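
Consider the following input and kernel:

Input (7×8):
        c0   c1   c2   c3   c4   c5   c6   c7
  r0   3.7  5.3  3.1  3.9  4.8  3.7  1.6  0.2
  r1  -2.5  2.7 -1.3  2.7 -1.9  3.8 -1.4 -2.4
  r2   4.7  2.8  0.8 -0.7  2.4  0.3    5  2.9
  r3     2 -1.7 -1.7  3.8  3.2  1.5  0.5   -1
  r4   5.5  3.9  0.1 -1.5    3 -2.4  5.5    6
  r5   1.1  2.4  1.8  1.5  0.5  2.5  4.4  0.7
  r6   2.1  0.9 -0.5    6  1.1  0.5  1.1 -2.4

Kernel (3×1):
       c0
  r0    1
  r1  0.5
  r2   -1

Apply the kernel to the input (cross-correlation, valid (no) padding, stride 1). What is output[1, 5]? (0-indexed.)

The receptive field on the input at this output position is [3.8 / 0.3 / 1.5]. Elementwise product with the kernel and sum: 3.8·1 + 0.3·0.5 + 1.5·-1.

2.45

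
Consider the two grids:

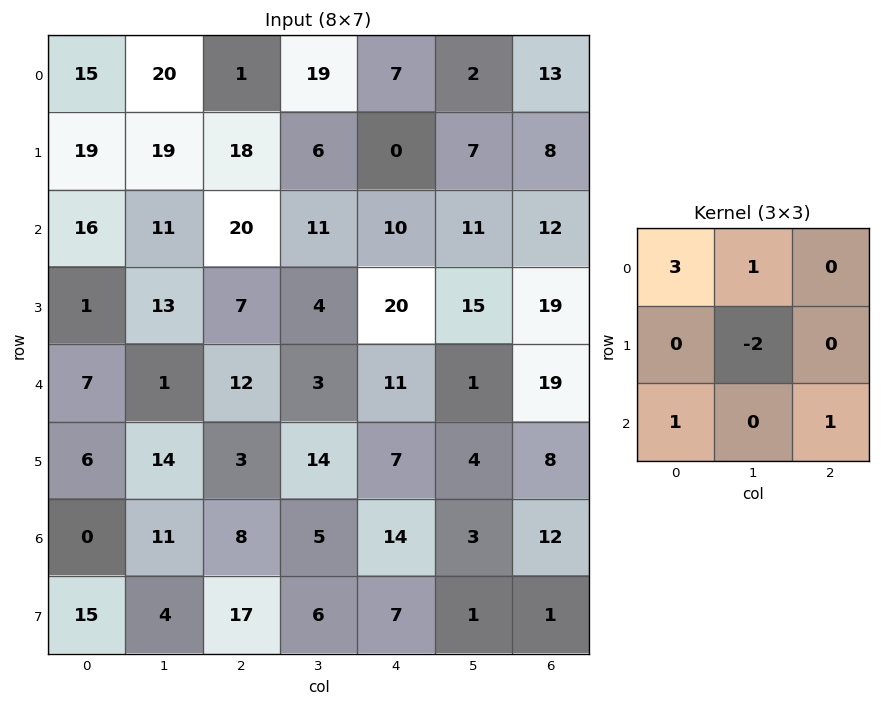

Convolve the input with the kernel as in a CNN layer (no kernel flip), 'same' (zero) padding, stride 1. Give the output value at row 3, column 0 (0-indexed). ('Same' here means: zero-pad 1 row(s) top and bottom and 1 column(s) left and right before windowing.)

The receptive field on the zero-padded input at this output position is [0 16 11 / 0 1 13 / 0 7 1]. Elementwise product with the kernel and sum: 0·3 + 16·1 + 1·-2 + 0·1 + 1·1.

15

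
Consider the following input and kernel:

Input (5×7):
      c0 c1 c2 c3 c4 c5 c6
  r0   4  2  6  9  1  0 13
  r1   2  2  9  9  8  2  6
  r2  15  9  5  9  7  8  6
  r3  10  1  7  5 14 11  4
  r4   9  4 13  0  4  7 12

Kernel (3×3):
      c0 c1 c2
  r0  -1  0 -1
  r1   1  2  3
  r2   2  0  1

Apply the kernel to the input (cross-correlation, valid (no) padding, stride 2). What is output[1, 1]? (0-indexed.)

77

The receptive field on the input at this output position is [5 9 7 / 7 5 14 / 13 0 4]. Elementwise product with the kernel and sum: 5·-1 + 7·-1 + 7·1 + 5·2 + 14·3 + 13·2 + 4·1.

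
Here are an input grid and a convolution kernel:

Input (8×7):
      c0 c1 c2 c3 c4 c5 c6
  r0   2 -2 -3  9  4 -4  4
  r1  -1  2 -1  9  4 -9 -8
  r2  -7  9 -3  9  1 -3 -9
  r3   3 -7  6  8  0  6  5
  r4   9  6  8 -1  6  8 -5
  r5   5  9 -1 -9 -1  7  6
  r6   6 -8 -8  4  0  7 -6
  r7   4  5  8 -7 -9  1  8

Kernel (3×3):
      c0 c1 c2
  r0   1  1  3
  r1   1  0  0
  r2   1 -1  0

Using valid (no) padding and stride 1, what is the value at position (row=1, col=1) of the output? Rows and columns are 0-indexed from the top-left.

24

The receptive field on the input at this output position is [2 -1 9 / 9 -3 9 / -7 6 8]. Elementwise product with the kernel and sum: 2·1 + -1·1 + 9·3 + 9·1 + -7·1 + 6·-1.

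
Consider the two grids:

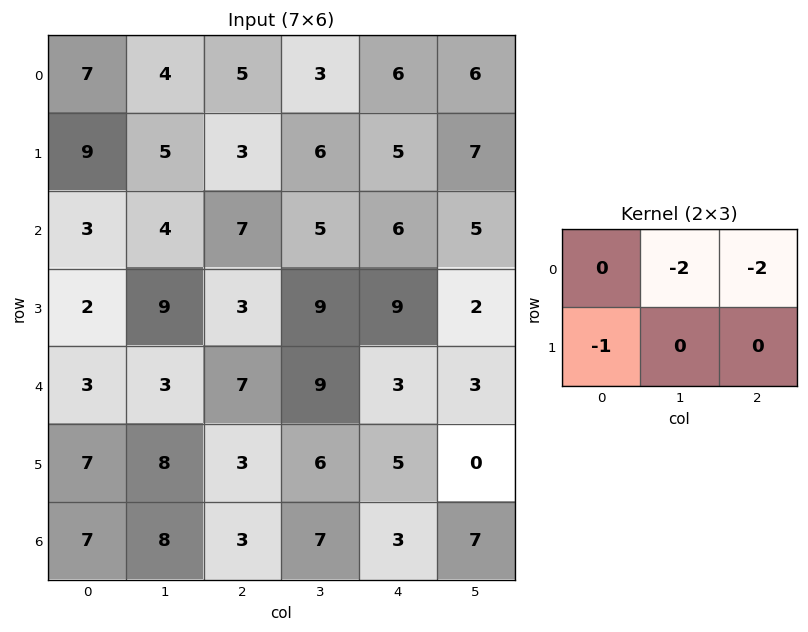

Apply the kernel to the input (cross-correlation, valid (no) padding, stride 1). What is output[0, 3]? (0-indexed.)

-30

The receptive field on the input at this output position is [3 6 6 / 6 5 7]. Elementwise product with the kernel and sum: 6·-2 + 6·-2 + 6·-1.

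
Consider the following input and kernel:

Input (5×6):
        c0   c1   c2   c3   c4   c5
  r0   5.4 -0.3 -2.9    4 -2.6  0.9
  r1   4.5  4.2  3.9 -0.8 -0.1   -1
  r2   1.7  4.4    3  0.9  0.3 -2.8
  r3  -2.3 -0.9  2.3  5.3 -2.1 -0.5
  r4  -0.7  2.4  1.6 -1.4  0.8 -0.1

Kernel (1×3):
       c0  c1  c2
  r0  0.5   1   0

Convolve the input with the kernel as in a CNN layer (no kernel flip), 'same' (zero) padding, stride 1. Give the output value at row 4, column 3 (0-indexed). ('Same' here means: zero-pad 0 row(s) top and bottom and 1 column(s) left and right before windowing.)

The receptive field on the zero-padded input at this output position is [1.6 -1.4 0.8]. Elementwise product with the kernel and sum: 1.6·0.5 + -1.4·1.

-0.6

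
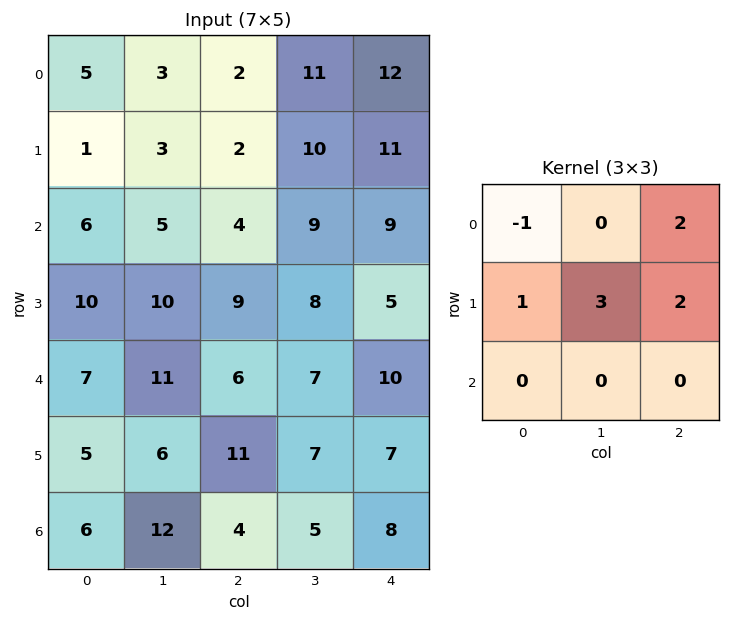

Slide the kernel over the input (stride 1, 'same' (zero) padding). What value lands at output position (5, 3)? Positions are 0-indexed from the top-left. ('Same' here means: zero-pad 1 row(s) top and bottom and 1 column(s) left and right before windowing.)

60

The receptive field on the zero-padded input at this output position is [6 7 10 / 11 7 7 / 4 5 8]. Elementwise product with the kernel and sum: 6·-1 + 10·2 + 11·1 + 7·3 + 7·2.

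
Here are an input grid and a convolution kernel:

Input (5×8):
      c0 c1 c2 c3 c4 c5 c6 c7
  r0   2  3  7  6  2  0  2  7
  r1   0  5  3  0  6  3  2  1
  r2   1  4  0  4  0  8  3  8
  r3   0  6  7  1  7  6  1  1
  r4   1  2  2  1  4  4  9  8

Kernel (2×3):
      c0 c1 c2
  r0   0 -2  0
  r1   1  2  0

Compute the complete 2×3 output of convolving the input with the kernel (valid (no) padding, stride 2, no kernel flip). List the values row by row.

Output[0,0]: The receptive field on the input at this output position is [2 3 7 / 0 5 3]. Elementwise product with the kernel and sum: 3·-2 + 0·1 + 5·2.
Output[0,1]: The receptive field on the input at this output position is [7 6 2 / 3 0 6]. Elementwise product with the kernel and sum: 6·-2 + 3·1 + 0·2.

4 -9 12
4 1 3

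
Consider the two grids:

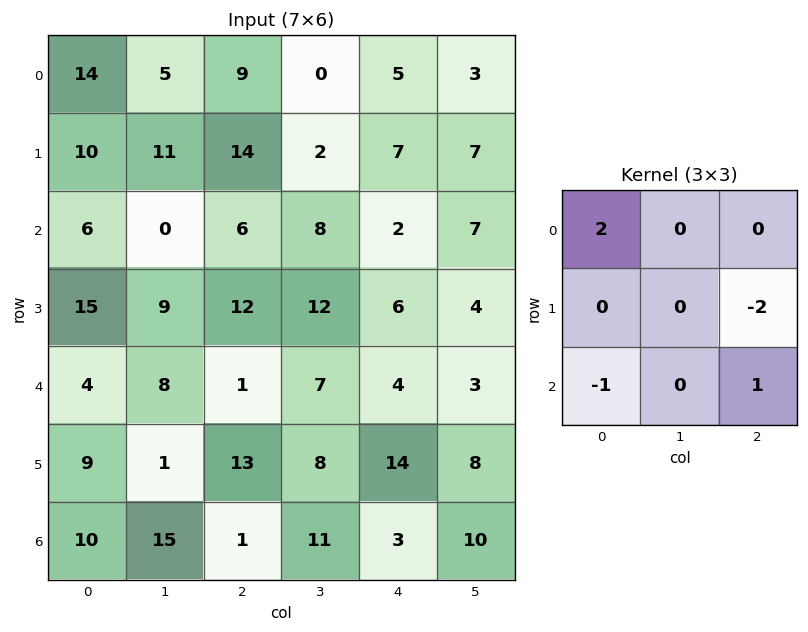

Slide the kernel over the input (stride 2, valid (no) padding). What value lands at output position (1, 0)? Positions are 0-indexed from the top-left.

-15

The receptive field on the input at this output position is [6 0 6 / 15 9 12 / 4 8 1]. Elementwise product with the kernel and sum: 6·2 + 12·-2 + 4·-1 + 1·1.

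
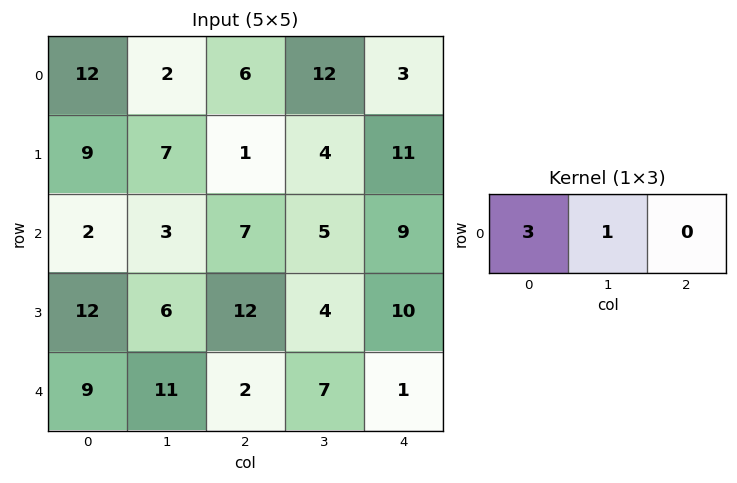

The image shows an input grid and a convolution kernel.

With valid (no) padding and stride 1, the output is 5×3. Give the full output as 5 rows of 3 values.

38 12 30
34 22 7
9 16 26
42 30 40
38 35 13

Output[0,0]: The receptive field on the input at this output position is [12 2 6]. Elementwise product with the kernel and sum: 12·3 + 2·1.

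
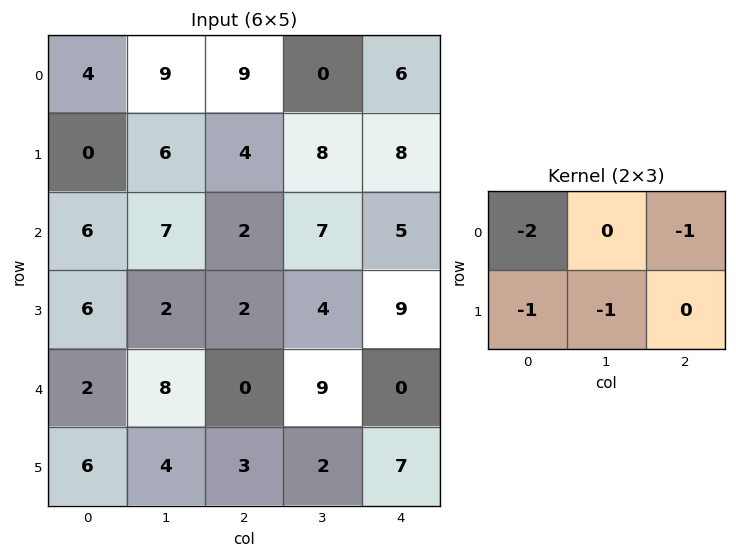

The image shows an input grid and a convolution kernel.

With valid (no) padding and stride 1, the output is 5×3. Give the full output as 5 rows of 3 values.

-23 -28 -36
-17 -29 -25
-22 -25 -15
-24 -16 -22
-14 -32 -5

Output[0,0]: The receptive field on the input at this output position is [4 9 9 / 0 6 4]. Elementwise product with the kernel and sum: 4·-2 + 9·-1 + 0·-1 + 6·-1.
Output[0,1]: The receptive field on the input at this output position is [9 9 0 / 6 4 8]. Elementwise product with the kernel and sum: 9·-2 + 0·-1 + 6·-1 + 4·-1.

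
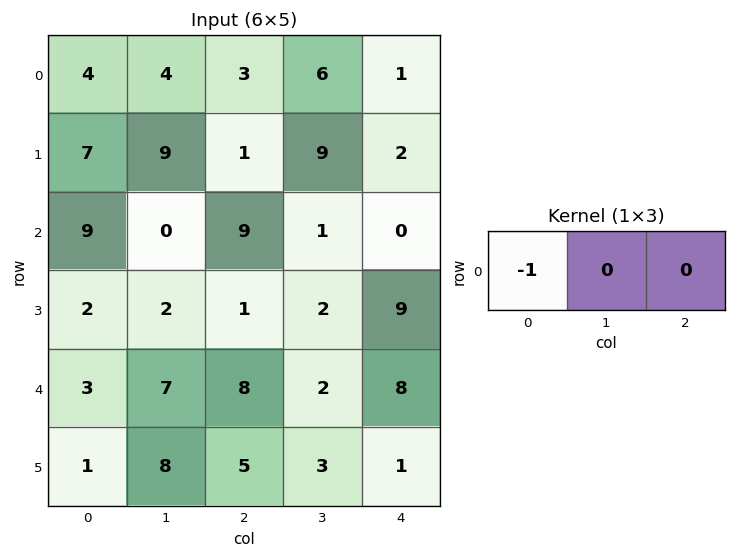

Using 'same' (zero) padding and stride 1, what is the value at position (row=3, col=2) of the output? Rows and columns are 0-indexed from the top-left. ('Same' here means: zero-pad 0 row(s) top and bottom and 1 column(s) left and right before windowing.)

-2

The receptive field on the zero-padded input at this output position is [2 1 2]. Elementwise product with the kernel and sum: 2·-1.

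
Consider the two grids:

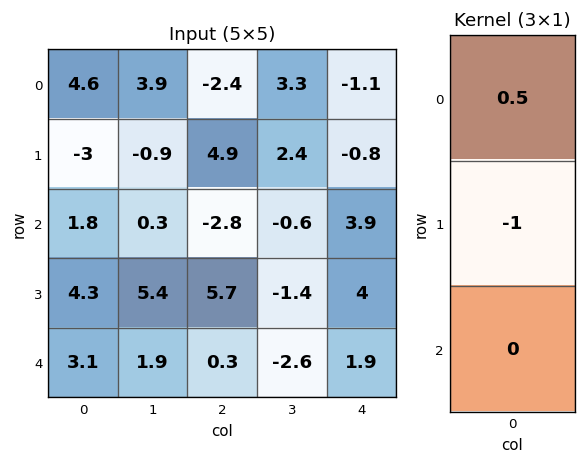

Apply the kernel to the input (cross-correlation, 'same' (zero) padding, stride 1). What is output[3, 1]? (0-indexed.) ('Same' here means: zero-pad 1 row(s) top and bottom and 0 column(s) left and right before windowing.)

-5.25

The receptive field on the zero-padded input at this output position is [0.3 / 5.4 / 1.9]. Elementwise product with the kernel and sum: 0.3·0.5 + 5.4·-1.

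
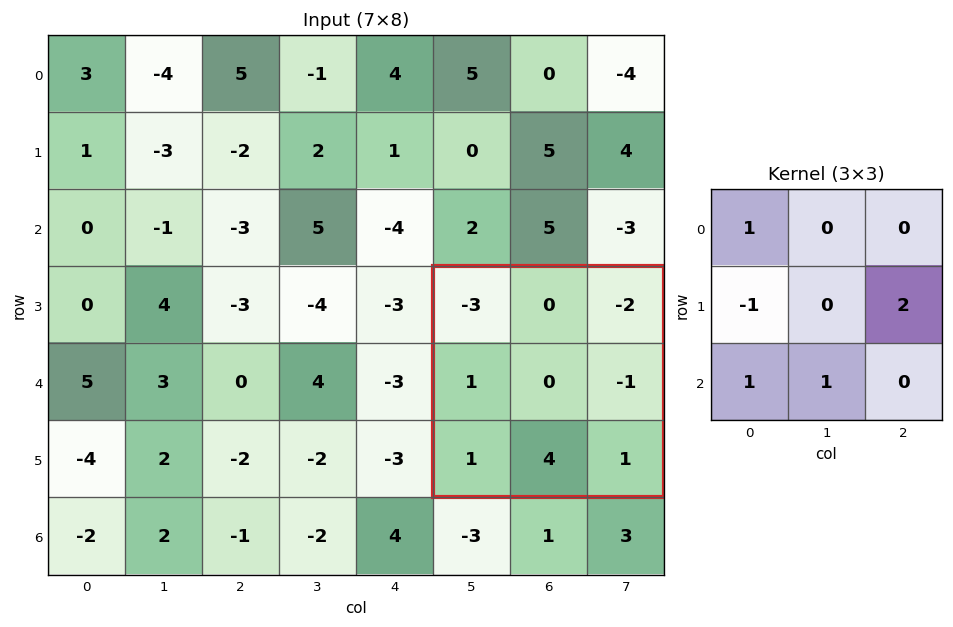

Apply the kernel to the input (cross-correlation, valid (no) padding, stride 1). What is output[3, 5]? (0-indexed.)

The receptive field on the input at this output position is [-3 0 -2 / 1 0 -1 / 1 4 1]. Elementwise product with the kernel and sum: -3·1 + 1·-1 + -1·2 + 1·1 + 4·1.

-1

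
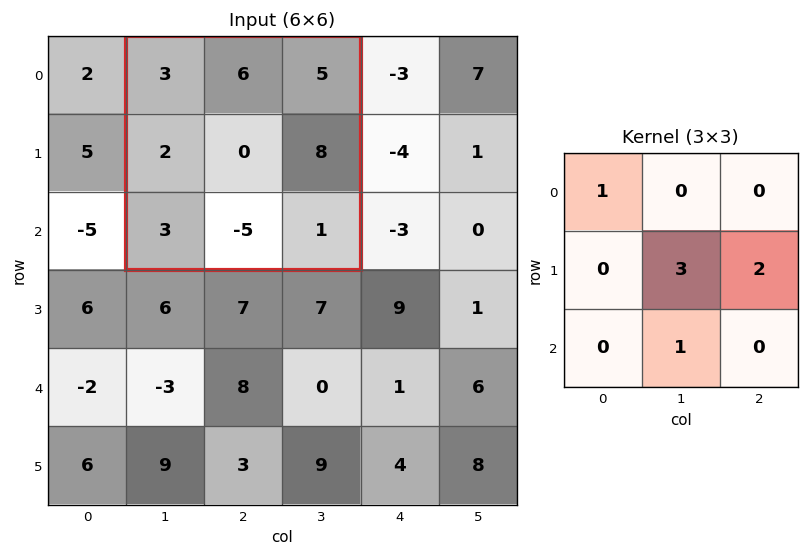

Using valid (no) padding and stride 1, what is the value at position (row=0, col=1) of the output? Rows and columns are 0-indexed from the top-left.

14

The receptive field on the input at this output position is [3 6 5 / 2 0 8 / 3 -5 1]. Elementwise product with the kernel and sum: 3·1 + 0·3 + 8·2 + -5·1.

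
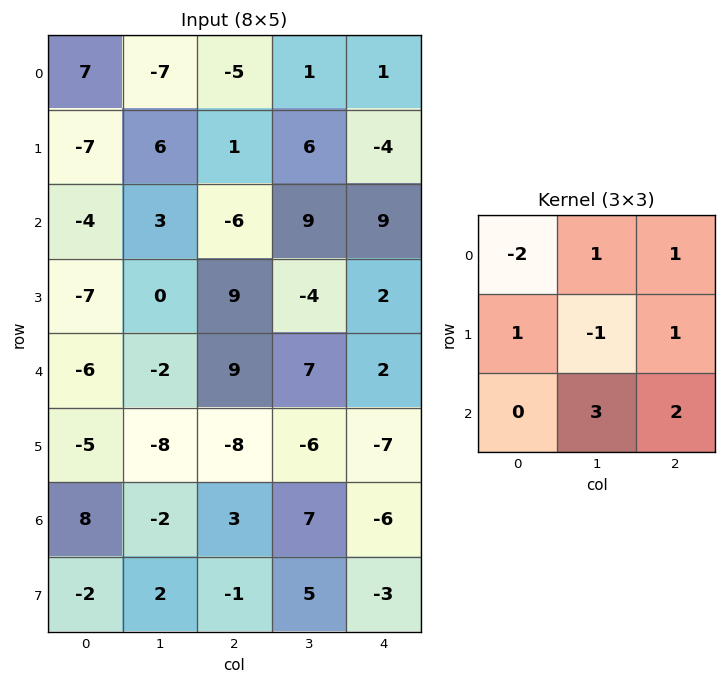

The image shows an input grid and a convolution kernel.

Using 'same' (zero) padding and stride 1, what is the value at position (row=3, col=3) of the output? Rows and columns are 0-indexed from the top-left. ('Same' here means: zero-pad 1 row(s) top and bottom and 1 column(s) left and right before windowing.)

The receptive field on the zero-padded input at this output position is [-6 9 9 / 9 -4 2 / 9 7 2]. Elementwise product with the kernel and sum: -6·-2 + 9·1 + 9·1 + 9·1 + -4·-1 + 2·1 + 7·3 + 2·2.

70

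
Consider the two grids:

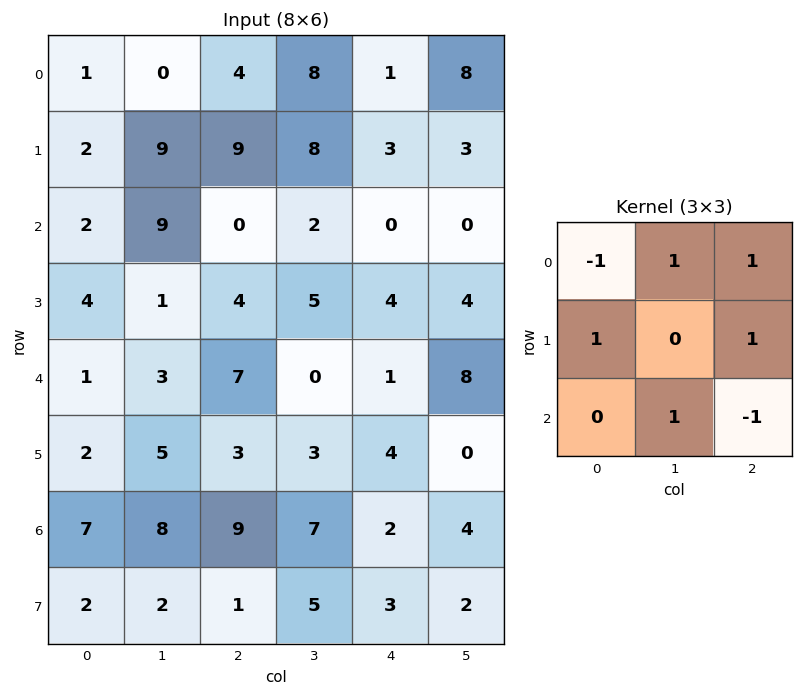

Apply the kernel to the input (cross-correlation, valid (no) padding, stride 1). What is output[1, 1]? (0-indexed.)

The receptive field on the input at this output position is [9 9 8 / 9 0 2 / 1 4 5]. Elementwise product with the kernel and sum: 9·-1 + 9·1 + 8·1 + 9·1 + 2·1 + 4·1 + 5·-1.

18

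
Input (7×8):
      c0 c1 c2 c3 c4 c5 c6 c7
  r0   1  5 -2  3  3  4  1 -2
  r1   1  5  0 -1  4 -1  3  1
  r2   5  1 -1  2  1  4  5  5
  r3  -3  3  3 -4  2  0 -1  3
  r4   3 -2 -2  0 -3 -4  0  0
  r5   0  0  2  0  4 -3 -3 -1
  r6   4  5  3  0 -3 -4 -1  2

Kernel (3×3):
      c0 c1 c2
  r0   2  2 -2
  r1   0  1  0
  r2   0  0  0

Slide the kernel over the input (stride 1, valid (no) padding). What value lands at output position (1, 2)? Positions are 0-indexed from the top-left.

-8

The receptive field on the input at this output position is [0 -1 4 / -1 2 1 / 3 -4 2]. Elementwise product with the kernel and sum: 0·2 + -1·2 + 4·-2 + 2·1.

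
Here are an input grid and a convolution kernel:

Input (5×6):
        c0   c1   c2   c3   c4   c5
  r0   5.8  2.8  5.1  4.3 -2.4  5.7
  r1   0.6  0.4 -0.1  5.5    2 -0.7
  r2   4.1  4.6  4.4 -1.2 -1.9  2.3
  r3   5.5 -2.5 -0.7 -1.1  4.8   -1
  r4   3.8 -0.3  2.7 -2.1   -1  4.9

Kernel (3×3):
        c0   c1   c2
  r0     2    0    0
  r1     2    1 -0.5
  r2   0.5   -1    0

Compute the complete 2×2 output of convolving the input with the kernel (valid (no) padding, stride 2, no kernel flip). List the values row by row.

Output[0,0]: The receptive field on the input at this output position is [5.8 2.8 5.1 / 0.6 0.4 -0.1 / 4.1 4.6 4.4]. Elementwise product with the kernel and sum: 5.8·2 + 0.6·2 + 0.4·1 + -0.1·-0.5 + 4.1·0.5 + 4.6·-1.

10.7 17.9
19.25 7.35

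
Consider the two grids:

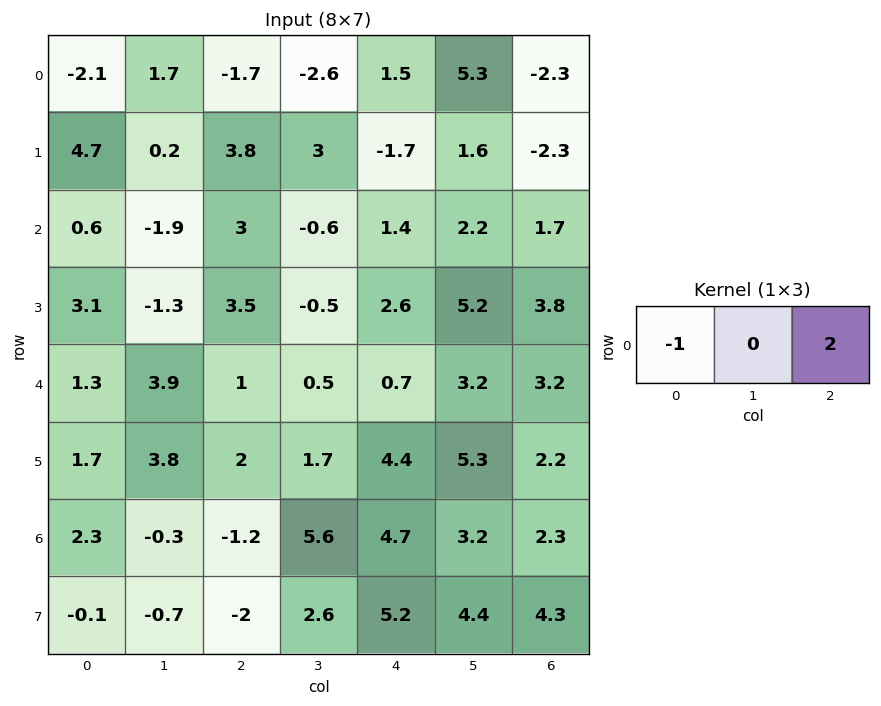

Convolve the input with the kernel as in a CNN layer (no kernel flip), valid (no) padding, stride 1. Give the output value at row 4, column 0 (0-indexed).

0.7

The receptive field on the input at this output position is [1.3 3.9 1]. Elementwise product with the kernel and sum: 1.3·-1 + 1·2.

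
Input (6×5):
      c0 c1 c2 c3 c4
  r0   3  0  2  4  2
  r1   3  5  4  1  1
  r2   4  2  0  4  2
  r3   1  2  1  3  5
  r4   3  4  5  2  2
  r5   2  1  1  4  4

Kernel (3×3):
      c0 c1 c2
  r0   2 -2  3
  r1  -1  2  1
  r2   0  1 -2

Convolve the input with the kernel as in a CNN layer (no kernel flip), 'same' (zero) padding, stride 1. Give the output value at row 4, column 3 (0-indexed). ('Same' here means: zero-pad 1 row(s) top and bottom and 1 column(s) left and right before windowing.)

The receptive field on the zero-padded input at this output position is [1 3 5 / 5 2 2 / 1 4 4]. Elementwise product with the kernel and sum: 1·2 + 3·-2 + 5·3 + 5·-1 + 2·2 + 2·1 + 4·1 + 4·-2.

8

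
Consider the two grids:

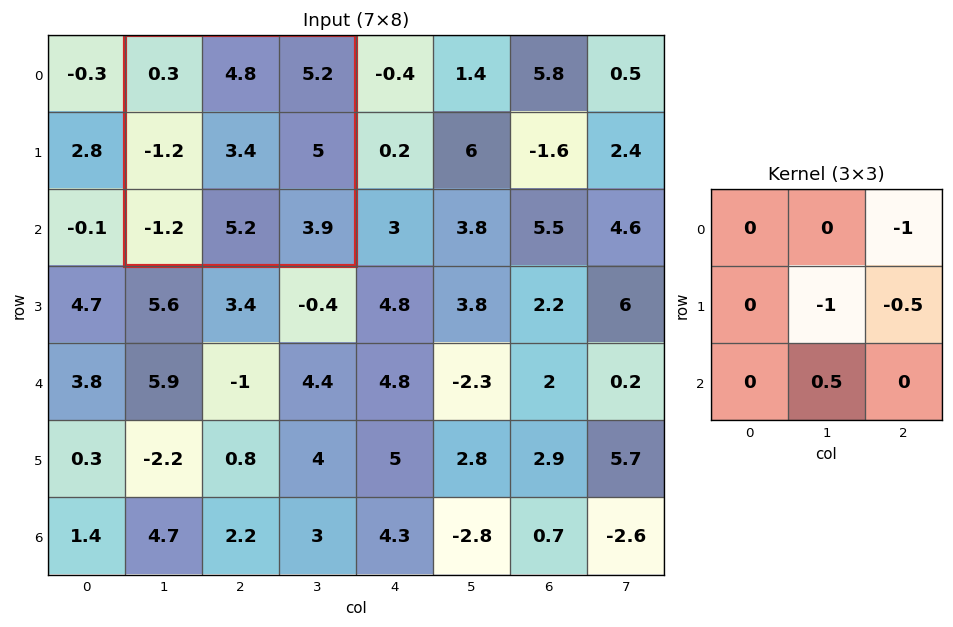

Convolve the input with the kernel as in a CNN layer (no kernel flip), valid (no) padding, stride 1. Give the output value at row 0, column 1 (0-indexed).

The receptive field on the input at this output position is [0.3 4.8 5.2 / -1.2 3.4 5 / -1.2 5.2 3.9]. Elementwise product with the kernel and sum: 5.2·-1 + 3.4·-1 + 5·-0.5 + 5.2·0.5.

-8.5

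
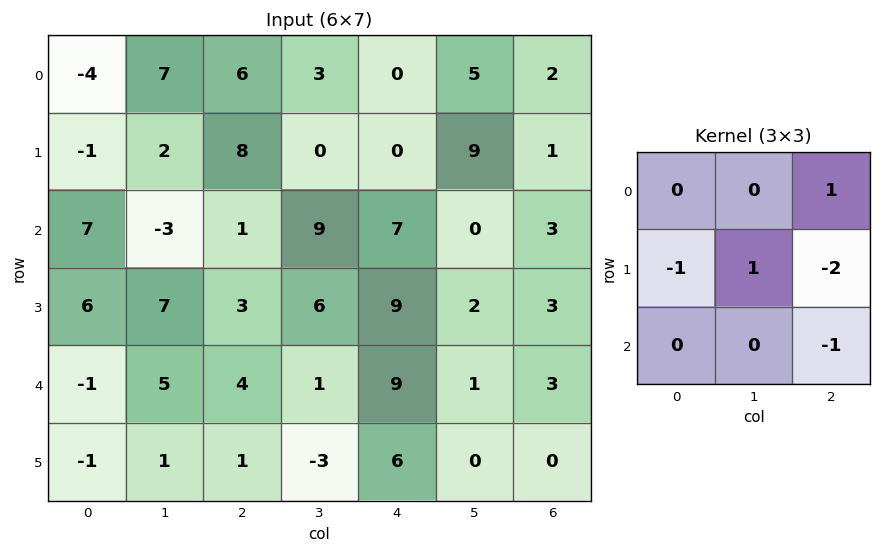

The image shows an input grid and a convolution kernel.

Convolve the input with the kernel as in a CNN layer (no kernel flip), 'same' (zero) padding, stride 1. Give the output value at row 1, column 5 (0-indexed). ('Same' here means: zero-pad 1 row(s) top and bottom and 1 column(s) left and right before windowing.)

6

The receptive field on the zero-padded input at this output position is [0 5 2 / 0 9 1 / 7 0 3]. Elementwise product with the kernel and sum: 2·1 + 0·-1 + 9·1 + 1·-2 + 3·-1.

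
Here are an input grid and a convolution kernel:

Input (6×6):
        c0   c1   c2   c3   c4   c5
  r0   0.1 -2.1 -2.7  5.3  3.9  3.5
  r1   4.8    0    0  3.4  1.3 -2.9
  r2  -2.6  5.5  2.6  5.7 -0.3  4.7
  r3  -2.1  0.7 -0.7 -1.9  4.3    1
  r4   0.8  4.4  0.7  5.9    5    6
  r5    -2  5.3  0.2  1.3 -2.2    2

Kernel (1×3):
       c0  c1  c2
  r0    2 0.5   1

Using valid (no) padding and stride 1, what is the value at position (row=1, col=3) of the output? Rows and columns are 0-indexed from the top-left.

4.55

The receptive field on the input at this output position is [3.4 1.3 -2.9]. Elementwise product with the kernel and sum: 3.4·2 + 1.3·0.5 + -2.9·1.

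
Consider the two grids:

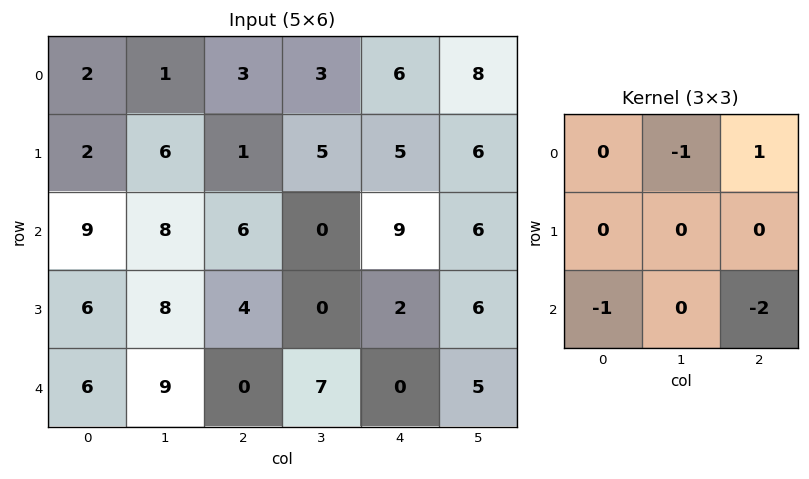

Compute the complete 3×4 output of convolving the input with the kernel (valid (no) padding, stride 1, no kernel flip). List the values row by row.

Output[0,0]: The receptive field on the input at this output position is [2 1 3 / 2 6 1 / 9 8 6]. Elementwise product with the kernel and sum: 1·-1 + 3·1 + 9·-1 + 6·-2.
Output[0,1]: The receptive field on the input at this output position is [1 3 3 / 6 1 5 / 8 6 0]. Elementwise product with the kernel and sum: 3·-1 + 3·1 + 8·-1 + 0·-2.

-19 -8 -21 -10
-19 -4 -8 -11
-8 -29 9 -20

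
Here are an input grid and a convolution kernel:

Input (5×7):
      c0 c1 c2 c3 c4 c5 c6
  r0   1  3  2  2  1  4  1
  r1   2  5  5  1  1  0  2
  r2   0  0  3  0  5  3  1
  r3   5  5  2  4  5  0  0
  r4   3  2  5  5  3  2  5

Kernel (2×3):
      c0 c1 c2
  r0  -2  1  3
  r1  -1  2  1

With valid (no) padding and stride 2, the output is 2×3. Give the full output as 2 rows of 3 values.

Output[0,0]: The receptive field on the input at this output position is [1 3 2 / 2 5 5]. Elementwise product with the kernel and sum: 1·-2 + 3·1 + 2·3 + 2·-1 + 5·2 + 5·1.
Output[0,1]: The receptive field on the input at this output position is [2 2 1 / 5 1 1]. Elementwise product with the kernel and sum: 2·-2 + 2·1 + 1·3 + 5·-1 + 1·2 + 1·1.

20 -1 6
16 20 -9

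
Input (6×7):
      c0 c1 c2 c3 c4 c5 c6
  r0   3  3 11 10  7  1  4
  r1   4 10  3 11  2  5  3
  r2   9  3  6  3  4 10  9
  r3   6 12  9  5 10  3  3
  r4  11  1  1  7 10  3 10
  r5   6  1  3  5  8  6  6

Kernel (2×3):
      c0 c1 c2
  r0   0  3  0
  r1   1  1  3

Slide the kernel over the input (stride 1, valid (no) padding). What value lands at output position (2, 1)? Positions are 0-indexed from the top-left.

The receptive field on the input at this output position is [3 6 3 / 12 9 5]. Elementwise product with the kernel and sum: 6·3 + 12·1 + 9·1 + 5·3.

54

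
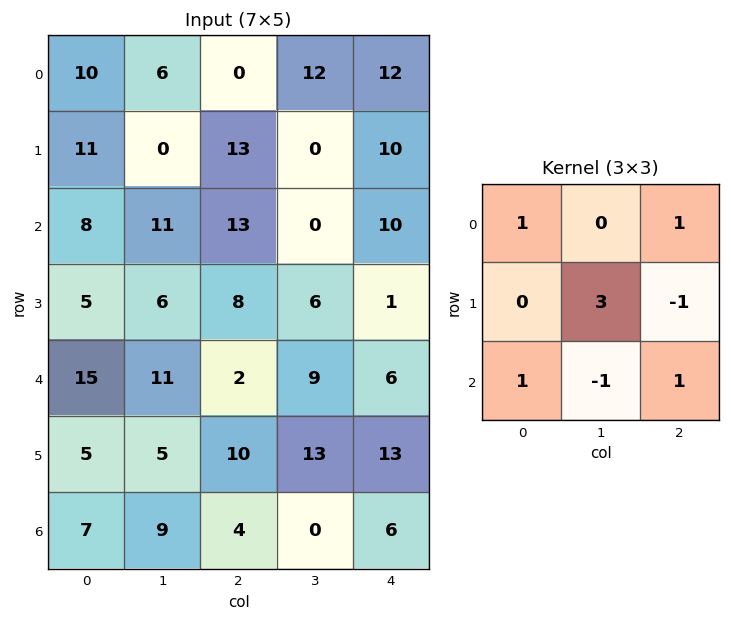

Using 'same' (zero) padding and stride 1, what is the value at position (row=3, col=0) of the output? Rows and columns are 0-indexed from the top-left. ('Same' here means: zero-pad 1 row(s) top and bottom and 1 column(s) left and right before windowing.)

16

The receptive field on the zero-padded input at this output position is [0 8 11 / 0 5 6 / 0 15 11]. Elementwise product with the kernel and sum: 0·1 + 11·1 + 5·3 + 6·-1 + 0·1 + 15·-1 + 11·1.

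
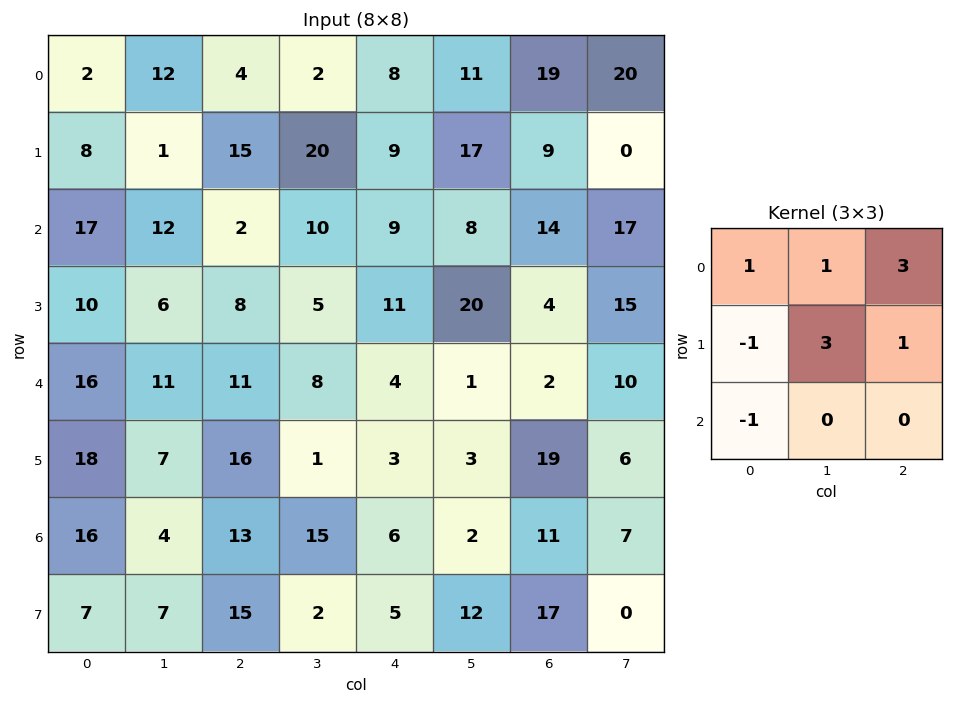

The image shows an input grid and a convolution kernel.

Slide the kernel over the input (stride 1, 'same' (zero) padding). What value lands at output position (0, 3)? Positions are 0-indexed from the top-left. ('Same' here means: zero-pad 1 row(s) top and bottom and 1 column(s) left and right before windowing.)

-5

The receptive field on the zero-padded input at this output position is [0 0 0 / 4 2 8 / 15 20 9]. Elementwise product with the kernel and sum: 0·1 + 0·1 + 0·3 + 4·-1 + 2·3 + 8·1 + 15·-1.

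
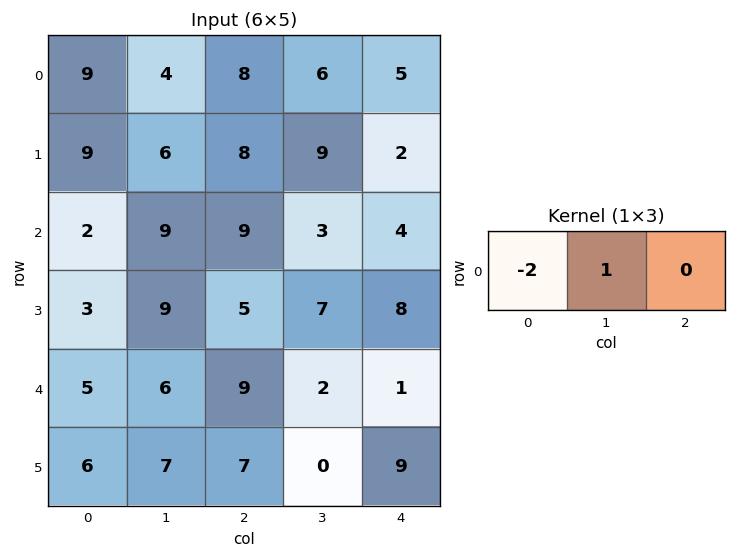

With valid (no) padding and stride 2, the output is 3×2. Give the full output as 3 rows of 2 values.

Output[0,0]: The receptive field on the input at this output position is [9 4 8]. Elementwise product with the kernel and sum: 9·-2 + 4·1.

-14 -10
5 -15
-4 -16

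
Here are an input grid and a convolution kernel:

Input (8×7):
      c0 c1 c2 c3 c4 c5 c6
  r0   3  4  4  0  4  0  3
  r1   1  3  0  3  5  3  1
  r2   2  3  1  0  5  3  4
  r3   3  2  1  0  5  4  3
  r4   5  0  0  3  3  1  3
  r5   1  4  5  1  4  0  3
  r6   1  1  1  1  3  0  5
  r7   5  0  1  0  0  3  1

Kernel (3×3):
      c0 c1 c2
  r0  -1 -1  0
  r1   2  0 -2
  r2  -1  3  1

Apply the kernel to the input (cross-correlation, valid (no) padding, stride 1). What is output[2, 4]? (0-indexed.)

-1

The receptive field on the input at this output position is [5 3 4 / 5 4 3 / 3 1 3]. Elementwise product with the kernel and sum: 5·-1 + 3·-1 + 5·2 + 3·-2 + 3·-1 + 1·3 + 3·1.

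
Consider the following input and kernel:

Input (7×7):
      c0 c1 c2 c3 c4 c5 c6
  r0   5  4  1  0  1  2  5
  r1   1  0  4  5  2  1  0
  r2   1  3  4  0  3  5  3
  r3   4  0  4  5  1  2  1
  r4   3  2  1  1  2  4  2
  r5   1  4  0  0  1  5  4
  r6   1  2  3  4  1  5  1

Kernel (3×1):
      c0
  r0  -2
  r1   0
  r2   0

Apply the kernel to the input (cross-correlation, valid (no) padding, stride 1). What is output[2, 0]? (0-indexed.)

-2

The receptive field on the input at this output position is [1 / 4 / 3]. Elementwise product with the kernel and sum: 1·-2.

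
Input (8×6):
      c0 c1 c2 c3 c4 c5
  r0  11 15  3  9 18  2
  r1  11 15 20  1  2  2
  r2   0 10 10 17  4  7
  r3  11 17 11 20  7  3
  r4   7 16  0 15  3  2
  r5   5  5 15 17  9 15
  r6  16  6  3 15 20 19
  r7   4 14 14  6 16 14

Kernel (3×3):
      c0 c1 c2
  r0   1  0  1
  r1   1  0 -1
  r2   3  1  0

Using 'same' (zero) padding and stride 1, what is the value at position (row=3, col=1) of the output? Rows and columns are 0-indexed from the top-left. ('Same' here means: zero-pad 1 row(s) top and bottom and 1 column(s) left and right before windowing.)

The receptive field on the zero-padded input at this output position is [0 10 10 / 11 17 11 / 7 16 0]. Elementwise product with the kernel and sum: 0·1 + 10·1 + 11·1 + 11·-1 + 7·3 + 16·1.

47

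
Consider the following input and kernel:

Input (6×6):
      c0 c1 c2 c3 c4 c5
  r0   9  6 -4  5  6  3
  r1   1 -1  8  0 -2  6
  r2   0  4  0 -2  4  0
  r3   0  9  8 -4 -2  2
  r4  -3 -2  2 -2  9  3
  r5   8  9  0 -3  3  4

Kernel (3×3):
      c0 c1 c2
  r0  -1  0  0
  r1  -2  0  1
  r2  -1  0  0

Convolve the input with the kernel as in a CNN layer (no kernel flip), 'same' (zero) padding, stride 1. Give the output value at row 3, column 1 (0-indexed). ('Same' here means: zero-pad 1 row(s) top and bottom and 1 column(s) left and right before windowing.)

11

The receptive field on the zero-padded input at this output position is [0 4 0 / 0 9 8 / -3 -2 2]. Elementwise product with the kernel and sum: 0·-1 + 0·-2 + 8·1 + -3·-1.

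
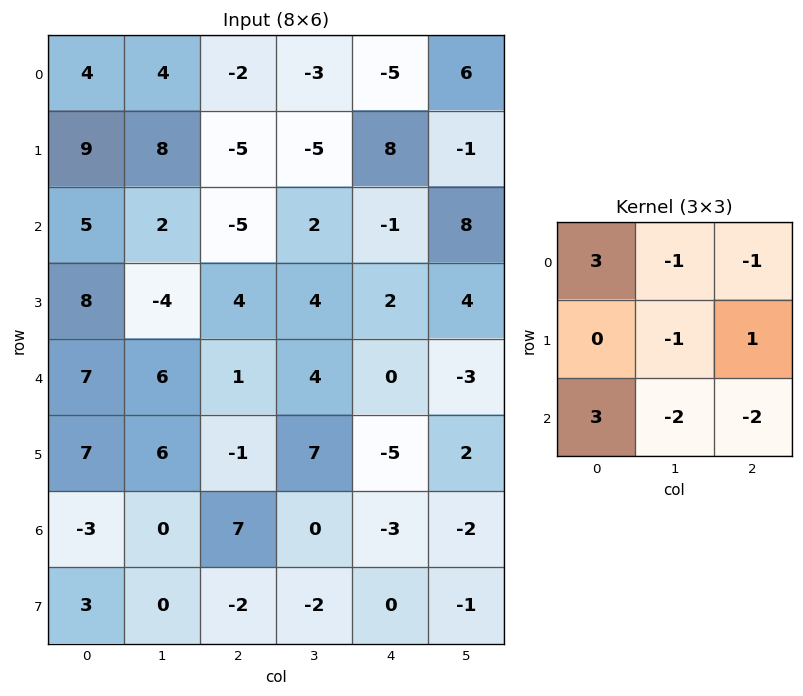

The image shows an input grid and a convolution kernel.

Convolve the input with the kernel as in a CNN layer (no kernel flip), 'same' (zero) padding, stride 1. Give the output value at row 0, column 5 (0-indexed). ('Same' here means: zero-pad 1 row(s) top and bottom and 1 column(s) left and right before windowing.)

The receptive field on the zero-padded input at this output position is [0 0 0 / -5 6 0 / 8 -1 0]. Elementwise product with the kernel and sum: 0·3 + 0·-1 + 0·-1 + 6·-1 + 0·1 + 8·3 + -1·-2 + 0·-2.

20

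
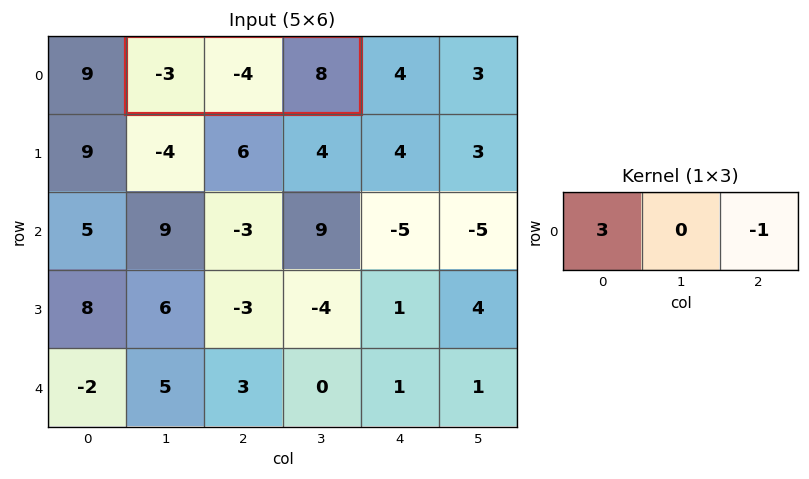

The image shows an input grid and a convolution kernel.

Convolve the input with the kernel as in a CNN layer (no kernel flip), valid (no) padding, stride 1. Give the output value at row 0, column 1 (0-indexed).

The receptive field on the input at this output position is [-3 -4 8]. Elementwise product with the kernel and sum: -3·3 + 8·-1.

-17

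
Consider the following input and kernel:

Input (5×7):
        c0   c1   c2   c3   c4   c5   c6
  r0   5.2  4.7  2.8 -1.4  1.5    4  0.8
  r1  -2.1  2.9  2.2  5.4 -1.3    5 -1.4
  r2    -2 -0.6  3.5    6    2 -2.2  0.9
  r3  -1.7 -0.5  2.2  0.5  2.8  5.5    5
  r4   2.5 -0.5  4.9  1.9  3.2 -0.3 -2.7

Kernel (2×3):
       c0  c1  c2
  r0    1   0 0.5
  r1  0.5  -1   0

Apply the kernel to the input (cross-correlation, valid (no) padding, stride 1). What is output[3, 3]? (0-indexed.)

The receptive field on the input at this output position is [0.5 2.8 5.5 / 1.9 3.2 -0.3]. Elementwise product with the kernel and sum: 0.5·1 + 5.5·0.5 + 1.9·0.5 + 3.2·-1.

1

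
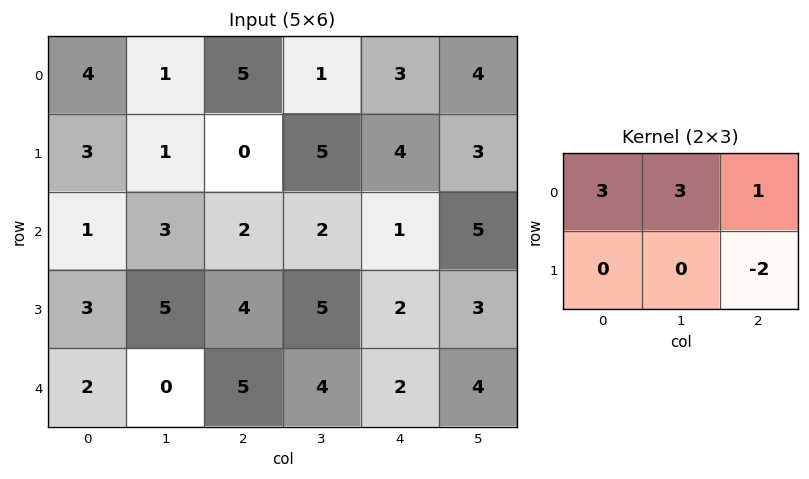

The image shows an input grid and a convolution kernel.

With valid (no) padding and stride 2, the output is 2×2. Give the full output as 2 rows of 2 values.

Output[0,0]: The receptive field on the input at this output position is [4 1 5 / 3 1 0]. Elementwise product with the kernel and sum: 4·3 + 1·3 + 5·1 + 0·-2.

20 13
6 9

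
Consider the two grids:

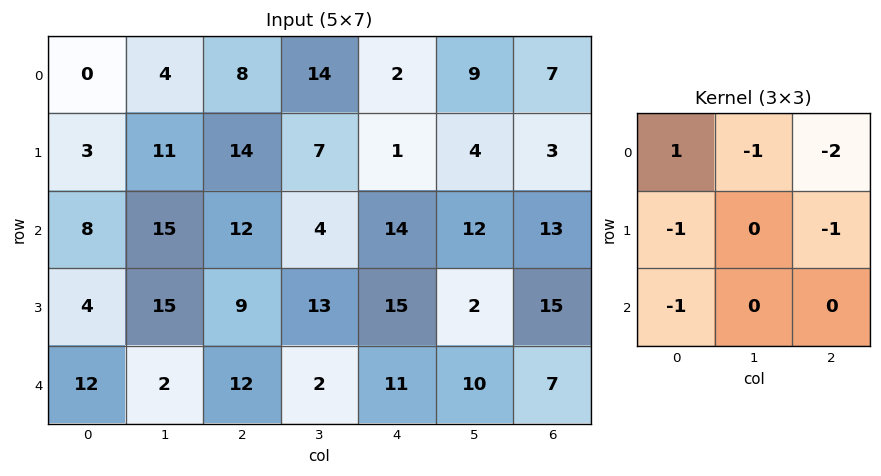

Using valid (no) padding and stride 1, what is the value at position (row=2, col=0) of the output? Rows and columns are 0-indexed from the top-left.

-56

The receptive field on the input at this output position is [8 15 12 / 4 15 9 / 12 2 12]. Elementwise product with the kernel and sum: 8·1 + 15·-1 + 12·-2 + 4·-1 + 9·-1 + 12·-1.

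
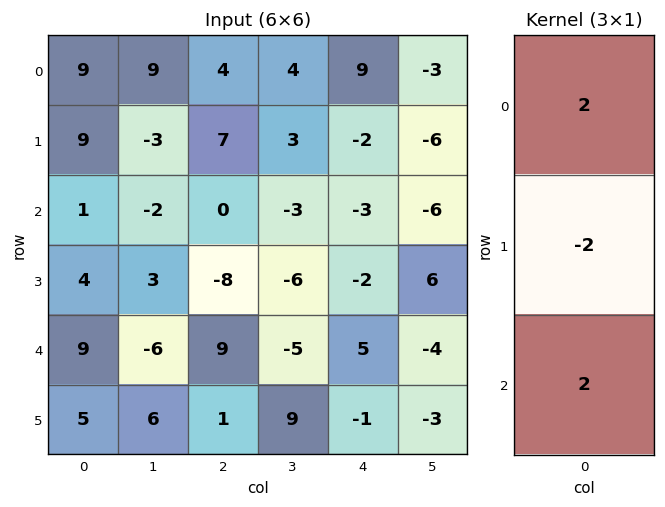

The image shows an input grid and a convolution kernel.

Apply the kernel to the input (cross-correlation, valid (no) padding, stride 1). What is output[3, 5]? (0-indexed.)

14

The receptive field on the input at this output position is [6 / -4 / -3]. Elementwise product with the kernel and sum: 6·2 + -4·-2 + -3·2.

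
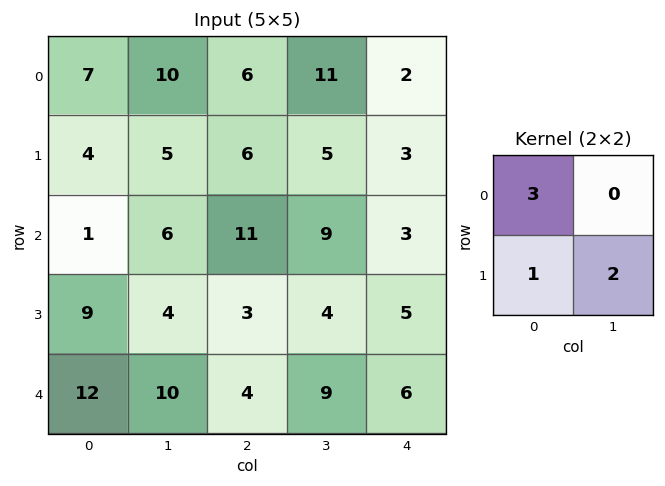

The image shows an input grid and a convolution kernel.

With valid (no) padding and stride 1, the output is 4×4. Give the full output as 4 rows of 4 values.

Output[0,0]: The receptive field on the input at this output position is [7 10 / 4 5]. Elementwise product with the kernel and sum: 7·3 + 4·1 + 5·2.

35 47 34 44
25 43 47 30
20 28 44 41
59 30 31 33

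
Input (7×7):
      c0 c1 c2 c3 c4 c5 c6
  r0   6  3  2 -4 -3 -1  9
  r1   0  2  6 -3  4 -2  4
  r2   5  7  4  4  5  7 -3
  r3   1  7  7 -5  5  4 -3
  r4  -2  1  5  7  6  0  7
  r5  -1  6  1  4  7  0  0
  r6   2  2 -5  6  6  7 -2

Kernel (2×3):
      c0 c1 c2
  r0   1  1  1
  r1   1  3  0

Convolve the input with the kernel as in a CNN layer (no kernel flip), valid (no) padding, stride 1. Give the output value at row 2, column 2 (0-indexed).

The receptive field on the input at this output position is [4 4 5 / 7 -5 5]. Elementwise product with the kernel and sum: 4·1 + 4·1 + 5·1 + 7·1 + -5·3.

5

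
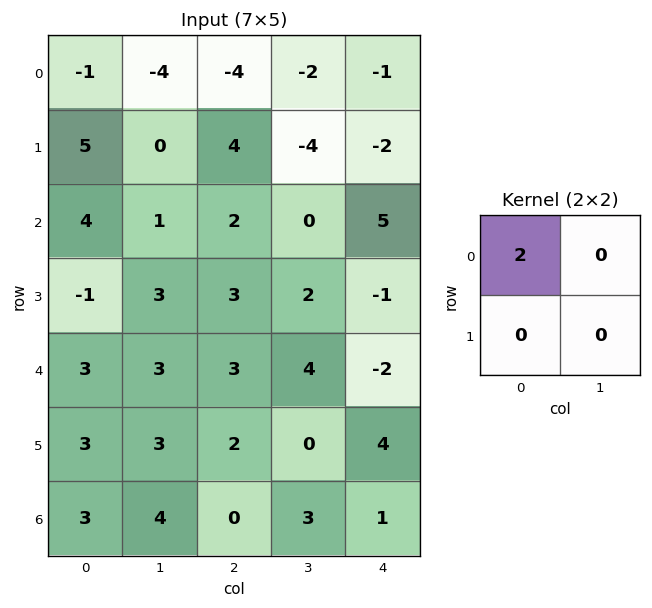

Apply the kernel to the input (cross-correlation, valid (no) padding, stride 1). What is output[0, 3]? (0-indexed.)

-4

The receptive field on the input at this output position is [-2 -1 / -4 -2]. Elementwise product with the kernel and sum: -2·2.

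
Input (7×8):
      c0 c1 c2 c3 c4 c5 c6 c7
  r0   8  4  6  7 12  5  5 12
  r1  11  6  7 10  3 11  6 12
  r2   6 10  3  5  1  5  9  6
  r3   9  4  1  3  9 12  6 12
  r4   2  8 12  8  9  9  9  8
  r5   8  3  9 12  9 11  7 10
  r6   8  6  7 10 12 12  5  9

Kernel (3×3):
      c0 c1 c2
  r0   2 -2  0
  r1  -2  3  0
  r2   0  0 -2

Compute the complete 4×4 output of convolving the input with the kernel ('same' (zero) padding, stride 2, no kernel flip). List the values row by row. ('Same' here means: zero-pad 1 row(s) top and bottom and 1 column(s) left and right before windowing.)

Output[0,0]: The receptive field on the zero-padded input at this output position is [0 0 0 / 0 8 4 / 0 11 6]. Elementwise product with the kernel and sum: 0·2 + 0·-2 + 0·-2 + 8·3 + 6·-2.

12 -10 0 -19
-12 -19 -17 3
-18 2 -23 1
8 -3 22 -1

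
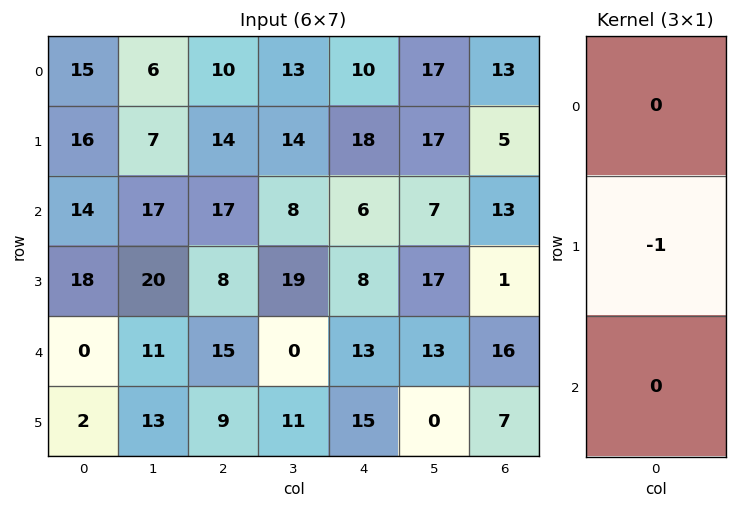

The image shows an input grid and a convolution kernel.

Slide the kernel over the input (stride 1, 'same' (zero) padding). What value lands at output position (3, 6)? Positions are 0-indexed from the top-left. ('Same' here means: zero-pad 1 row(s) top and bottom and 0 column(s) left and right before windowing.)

-1

The receptive field on the zero-padded input at this output position is [13 / 1 / 16]. Elementwise product with the kernel and sum: 1·-1.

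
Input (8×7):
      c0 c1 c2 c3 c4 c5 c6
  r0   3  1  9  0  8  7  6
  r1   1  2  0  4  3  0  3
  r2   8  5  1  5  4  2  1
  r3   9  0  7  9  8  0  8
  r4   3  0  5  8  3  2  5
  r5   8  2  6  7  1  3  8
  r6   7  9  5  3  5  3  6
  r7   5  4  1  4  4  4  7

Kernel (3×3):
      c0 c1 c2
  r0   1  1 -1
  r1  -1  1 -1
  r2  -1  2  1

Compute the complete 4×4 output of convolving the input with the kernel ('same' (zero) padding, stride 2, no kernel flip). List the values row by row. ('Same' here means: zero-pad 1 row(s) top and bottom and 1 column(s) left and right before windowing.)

Output[0,0]: The receptive field on the zero-padded input at this output position is [0 0 0 / 0 3 1 / 0 1 2]. Elementwise product with the kernel and sum: 0·1 + 0·1 + 0·-1 + 0·-1 + 3·1 + 1·-1 + 0·-1 + 1·2 + 2·1.
Output[0,1]: The receptive field on the zero-padded input at this output position is [0 0 0 / 1 9 0 / 2 0 4]. Elementwise product with the kernel and sum: 0·1 + 0·1 + 0·-1 + 1·-1 + 9·1 + 0·-1 + 2·-1 + 0·2 + 4·1.

6 10 3 5
20 12 11 18
30 12 8 24
18 -4 12 24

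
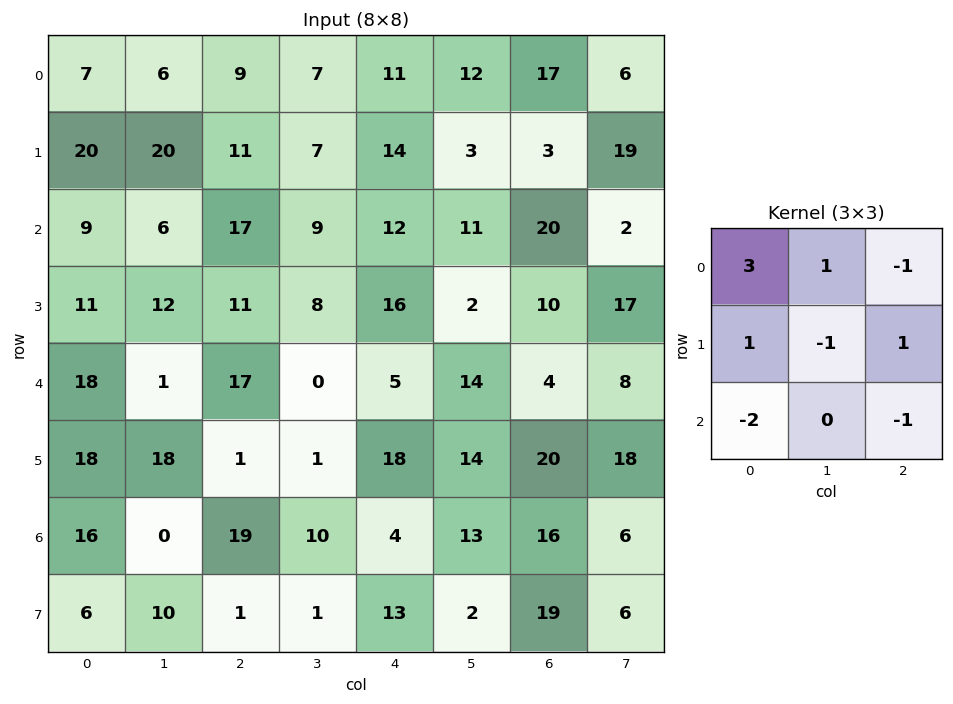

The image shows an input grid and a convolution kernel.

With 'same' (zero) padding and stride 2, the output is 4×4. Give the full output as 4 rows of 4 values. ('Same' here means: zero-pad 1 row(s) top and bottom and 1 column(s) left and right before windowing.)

-21 -43 -9 -24
-15 30 22 -35
-36 -14 31 -29
-26 24 22 37

Output[0,0]: The receptive field on the zero-padded input at this output position is [0 0 0 / 0 7 6 / 0 20 20]. Elementwise product with the kernel and sum: 0·3 + 0·1 + 0·-1 + 0·1 + 7·-1 + 6·1 + 0·-2 + 20·-1.
Output[0,1]: The receptive field on the zero-padded input at this output position is [0 0 0 / 6 9 7 / 20 11 7]. Elementwise product with the kernel and sum: 0·3 + 0·1 + 0·-1 + 6·1 + 9·-1 + 7·1 + 20·-2 + 7·-1.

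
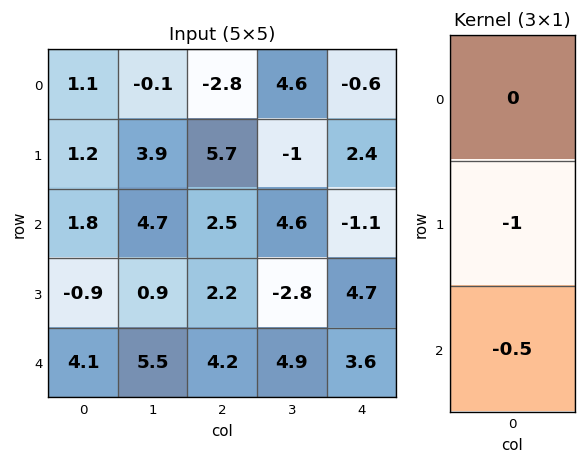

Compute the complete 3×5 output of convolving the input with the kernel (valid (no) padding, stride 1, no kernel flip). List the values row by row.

-2.1 -6.25 -6.95 -1.3 -1.85
-1.35 -5.15 -3.6 -3.2 -1.25
-1.15 -3.65 -4.3 0.35 -6.5

Output[0,0]: The receptive field on the input at this output position is [1.1 / 1.2 / 1.8]. Elementwise product with the kernel and sum: 1.2·-1 + 1.8·-0.5.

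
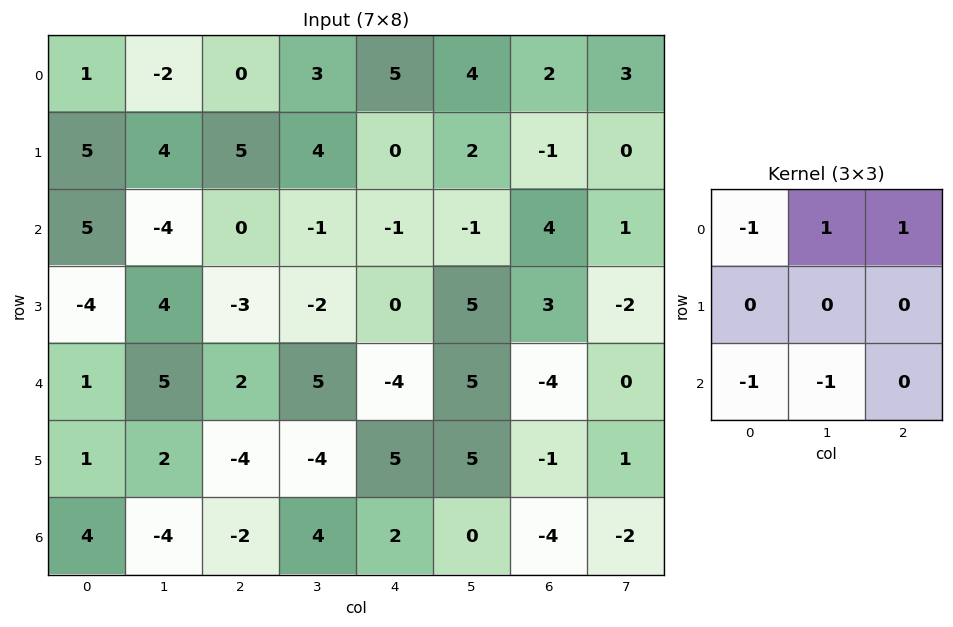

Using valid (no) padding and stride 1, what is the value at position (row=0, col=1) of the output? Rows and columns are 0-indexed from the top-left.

The receptive field on the input at this output position is [-2 0 3 / 4 5 4 / -4 0 -1]. Elementwise product with the kernel and sum: -2·-1 + 0·1 + 3·1 + -4·-1 + 0·-1.

9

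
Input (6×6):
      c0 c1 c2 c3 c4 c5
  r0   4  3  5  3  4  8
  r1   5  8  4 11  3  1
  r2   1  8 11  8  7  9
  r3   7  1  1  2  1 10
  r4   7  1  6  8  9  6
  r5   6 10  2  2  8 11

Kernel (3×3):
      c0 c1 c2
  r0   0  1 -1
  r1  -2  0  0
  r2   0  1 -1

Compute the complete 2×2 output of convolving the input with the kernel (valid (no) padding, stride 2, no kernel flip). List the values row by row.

-15 -8
-22 -2

Output[0,0]: The receptive field on the input at this output position is [4 3 5 / 5 8 4 / 1 8 11]. Elementwise product with the kernel and sum: 3·1 + 5·-1 + 5·-2 + 8·1 + 11·-1.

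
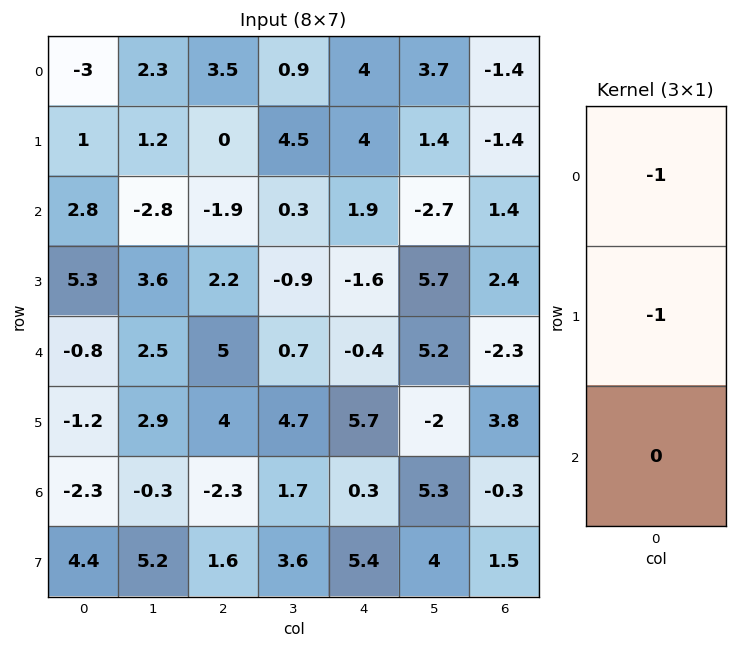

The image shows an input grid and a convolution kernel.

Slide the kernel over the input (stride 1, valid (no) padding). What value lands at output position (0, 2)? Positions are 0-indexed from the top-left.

-3.5

The receptive field on the input at this output position is [3.5 / 0 / -1.9]. Elementwise product with the kernel and sum: 3.5·-1 + 0·-1.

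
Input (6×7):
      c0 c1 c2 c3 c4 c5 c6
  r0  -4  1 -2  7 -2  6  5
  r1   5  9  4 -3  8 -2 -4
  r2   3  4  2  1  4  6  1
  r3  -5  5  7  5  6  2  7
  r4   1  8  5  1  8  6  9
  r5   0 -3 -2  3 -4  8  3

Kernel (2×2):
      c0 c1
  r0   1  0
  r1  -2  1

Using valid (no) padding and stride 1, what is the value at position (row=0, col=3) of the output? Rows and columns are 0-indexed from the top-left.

The receptive field on the input at this output position is [7 -2 / -3 8]. Elementwise product with the kernel and sum: 7·1 + -3·-2 + 8·1.

21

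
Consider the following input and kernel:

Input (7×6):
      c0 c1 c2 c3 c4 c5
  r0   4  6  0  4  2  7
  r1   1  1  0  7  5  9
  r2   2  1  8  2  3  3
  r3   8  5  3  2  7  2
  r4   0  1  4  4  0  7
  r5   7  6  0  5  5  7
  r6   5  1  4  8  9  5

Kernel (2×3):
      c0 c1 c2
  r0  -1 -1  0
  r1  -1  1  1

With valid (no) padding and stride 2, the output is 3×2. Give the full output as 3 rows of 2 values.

-10 8
-3 -4
-2 2

Output[0,0]: The receptive field on the input at this output position is [4 6 0 / 1 1 0]. Elementwise product with the kernel and sum: 4·-1 + 6·-1 + 1·-1 + 1·1 + 0·1.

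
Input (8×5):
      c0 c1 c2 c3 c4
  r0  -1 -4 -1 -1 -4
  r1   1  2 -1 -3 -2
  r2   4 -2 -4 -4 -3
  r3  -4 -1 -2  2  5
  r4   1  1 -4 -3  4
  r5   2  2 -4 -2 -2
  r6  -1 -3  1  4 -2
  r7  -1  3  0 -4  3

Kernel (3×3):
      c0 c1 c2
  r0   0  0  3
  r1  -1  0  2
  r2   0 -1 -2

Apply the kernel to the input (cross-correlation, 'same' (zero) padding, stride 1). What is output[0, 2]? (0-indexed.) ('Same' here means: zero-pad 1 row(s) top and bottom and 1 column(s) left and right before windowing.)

The receptive field on the zero-padded input at this output position is [0 0 0 / -4 -1 -1 / 2 -1 -3]. Elementwise product with the kernel and sum: 0·3 + -4·-1 + -1·2 + -1·-1 + -3·-2.

9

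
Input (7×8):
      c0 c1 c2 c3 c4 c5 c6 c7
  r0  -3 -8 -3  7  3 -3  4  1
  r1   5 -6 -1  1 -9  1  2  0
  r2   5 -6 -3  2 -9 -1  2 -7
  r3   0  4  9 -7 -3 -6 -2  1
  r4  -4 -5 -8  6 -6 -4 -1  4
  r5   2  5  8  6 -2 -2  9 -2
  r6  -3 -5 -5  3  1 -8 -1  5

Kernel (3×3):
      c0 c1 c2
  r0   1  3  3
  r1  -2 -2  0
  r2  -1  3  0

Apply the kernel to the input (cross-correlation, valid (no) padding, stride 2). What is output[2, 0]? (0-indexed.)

The receptive field on the input at this output position is [-4 -5 -8 / 2 5 8 / -3 -5 -5]. Elementwise product with the kernel and sum: -4·1 + -5·3 + -8·3 + 2·-2 + 5·-2 + -3·-1 + -5·3.

-69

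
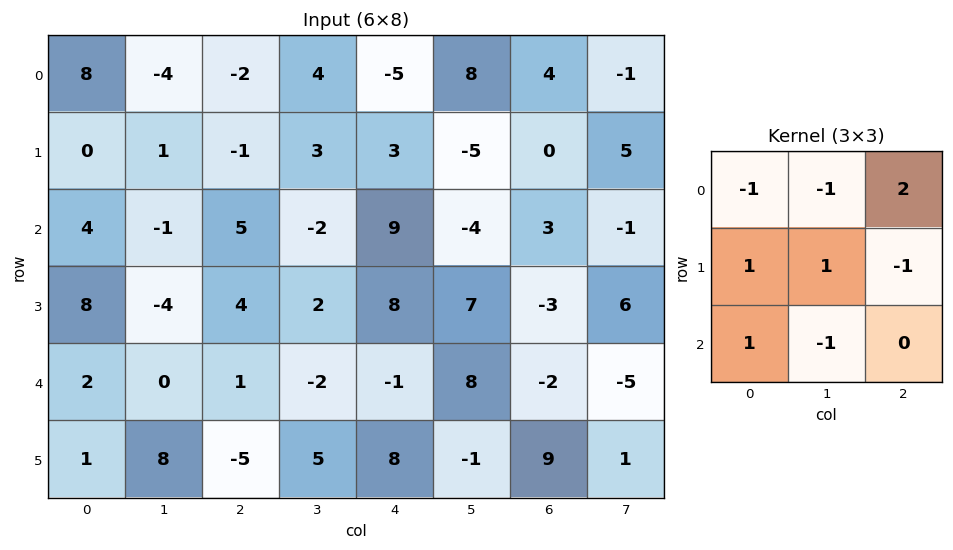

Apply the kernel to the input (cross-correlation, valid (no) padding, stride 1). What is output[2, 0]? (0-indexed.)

The receptive field on the input at this output position is [4 -1 5 / 8 -4 4 / 2 0 1]. Elementwise product with the kernel and sum: 4·-1 + -1·-1 + 5·2 + 8·1 + -4·1 + 4·-1 + 2·1 + 0·-1.

9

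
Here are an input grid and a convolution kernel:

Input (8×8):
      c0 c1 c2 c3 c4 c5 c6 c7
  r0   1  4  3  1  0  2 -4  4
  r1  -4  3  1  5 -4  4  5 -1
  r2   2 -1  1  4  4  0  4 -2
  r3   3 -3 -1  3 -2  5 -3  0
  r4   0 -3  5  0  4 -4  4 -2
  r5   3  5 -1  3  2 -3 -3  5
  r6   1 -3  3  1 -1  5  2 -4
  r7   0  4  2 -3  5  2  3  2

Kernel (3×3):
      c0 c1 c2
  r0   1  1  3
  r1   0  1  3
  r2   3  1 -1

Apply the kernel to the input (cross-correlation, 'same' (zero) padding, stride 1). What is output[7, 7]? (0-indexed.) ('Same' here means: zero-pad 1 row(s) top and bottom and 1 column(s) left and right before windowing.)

The receptive field on the zero-padded input at this output position is [2 -4 0 / 3 2 0 / 0 0 0]. Elementwise product with the kernel and sum: 2·1 + -4·1 + 0·3 + 2·1 + 0·3 + 0·3 + 0·1 + 0·-1.

0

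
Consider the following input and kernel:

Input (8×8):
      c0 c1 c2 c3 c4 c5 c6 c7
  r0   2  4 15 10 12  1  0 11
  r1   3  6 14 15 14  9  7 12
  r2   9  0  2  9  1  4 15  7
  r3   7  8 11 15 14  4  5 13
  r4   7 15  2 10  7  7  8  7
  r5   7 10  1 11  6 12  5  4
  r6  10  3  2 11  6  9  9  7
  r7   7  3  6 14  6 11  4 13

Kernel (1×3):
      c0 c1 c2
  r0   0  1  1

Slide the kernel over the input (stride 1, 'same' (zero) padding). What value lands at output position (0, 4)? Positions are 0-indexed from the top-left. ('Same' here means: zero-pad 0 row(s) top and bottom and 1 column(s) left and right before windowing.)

13

The receptive field on the zero-padded input at this output position is [10 12 1]. Elementwise product with the kernel and sum: 12·1 + 1·1.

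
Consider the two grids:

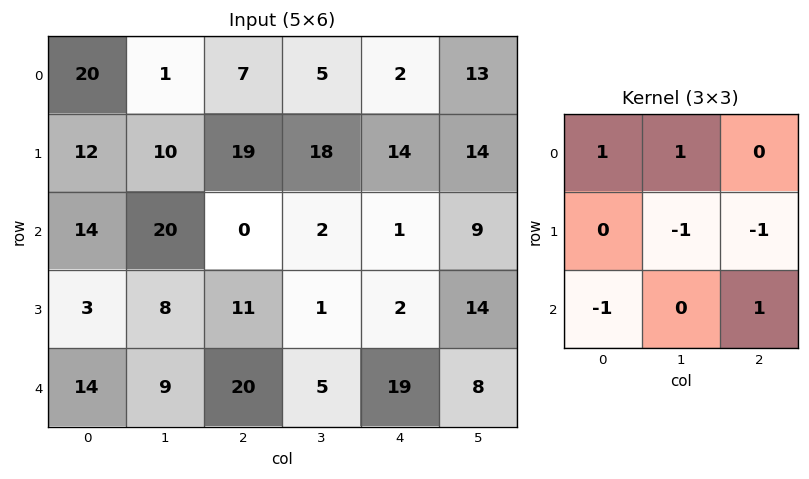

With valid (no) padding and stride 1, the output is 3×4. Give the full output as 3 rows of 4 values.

-22 -47 -19 -14
10 20 25 35
21 4 -2 -10

Output[0,0]: The receptive field on the input at this output position is [20 1 7 / 12 10 19 / 14 20 0]. Elementwise product with the kernel and sum: 20·1 + 1·1 + 10·-1 + 19·-1 + 14·-1 + 0·1.
Output[0,1]: The receptive field on the input at this output position is [1 7 5 / 10 19 18 / 20 0 2]. Elementwise product with the kernel and sum: 1·1 + 7·1 + 19·-1 + 18·-1 + 20·-1 + 2·1.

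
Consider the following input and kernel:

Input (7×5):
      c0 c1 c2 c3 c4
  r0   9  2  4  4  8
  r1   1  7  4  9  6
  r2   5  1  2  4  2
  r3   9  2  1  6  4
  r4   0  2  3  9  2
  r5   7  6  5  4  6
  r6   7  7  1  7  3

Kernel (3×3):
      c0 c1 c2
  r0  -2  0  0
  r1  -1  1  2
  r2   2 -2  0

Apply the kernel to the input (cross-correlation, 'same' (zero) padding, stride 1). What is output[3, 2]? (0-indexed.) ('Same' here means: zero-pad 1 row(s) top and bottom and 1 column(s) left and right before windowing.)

7

The receptive field on the zero-padded input at this output position is [1 2 4 / 2 1 6 / 2 3 9]. Elementwise product with the kernel and sum: 1·-2 + 2·-1 + 1·1 + 6·2 + 2·2 + 3·-2.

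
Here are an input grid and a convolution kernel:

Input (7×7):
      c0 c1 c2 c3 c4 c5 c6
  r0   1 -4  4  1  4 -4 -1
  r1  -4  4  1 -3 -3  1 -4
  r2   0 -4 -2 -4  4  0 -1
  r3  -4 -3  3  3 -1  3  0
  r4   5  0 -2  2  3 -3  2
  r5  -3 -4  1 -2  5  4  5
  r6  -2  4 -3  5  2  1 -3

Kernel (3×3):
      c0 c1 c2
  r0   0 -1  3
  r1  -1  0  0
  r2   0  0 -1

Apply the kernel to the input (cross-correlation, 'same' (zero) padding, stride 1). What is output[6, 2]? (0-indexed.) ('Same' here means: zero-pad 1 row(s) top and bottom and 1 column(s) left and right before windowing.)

The receptive field on the zero-padded input at this output position is [-4 1 -2 / 4 -3 5 / 0 0 0]. Elementwise product with the kernel and sum: 1·-1 + -2·3 + 4·-1 + 0·-1.

-11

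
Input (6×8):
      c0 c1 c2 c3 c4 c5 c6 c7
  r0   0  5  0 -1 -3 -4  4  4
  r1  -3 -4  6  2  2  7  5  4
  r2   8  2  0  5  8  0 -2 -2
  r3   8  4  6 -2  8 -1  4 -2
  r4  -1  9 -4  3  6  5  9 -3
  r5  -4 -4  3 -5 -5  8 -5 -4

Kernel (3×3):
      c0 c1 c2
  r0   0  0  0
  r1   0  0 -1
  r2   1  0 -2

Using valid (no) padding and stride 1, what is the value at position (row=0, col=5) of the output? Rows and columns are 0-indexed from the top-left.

0

The receptive field on the input at this output position is [-4 4 4 / 7 5 4 / 0 -2 -2]. Elementwise product with the kernel and sum: 4·-1 + 0·1 + -2·-2.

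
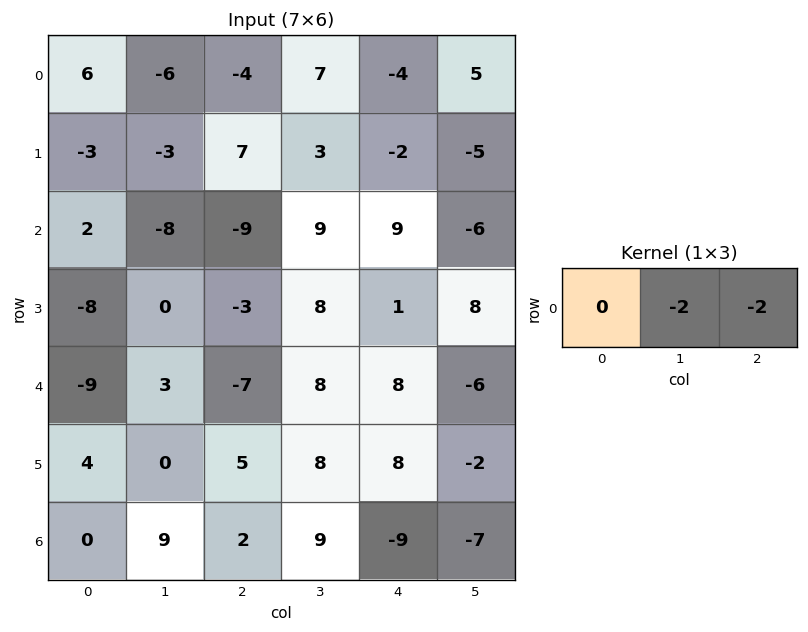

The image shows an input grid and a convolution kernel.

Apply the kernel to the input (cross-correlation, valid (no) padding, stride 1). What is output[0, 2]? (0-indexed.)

The receptive field on the input at this output position is [-4 7 -4]. Elementwise product with the kernel and sum: 7·-2 + -4·-2.

-6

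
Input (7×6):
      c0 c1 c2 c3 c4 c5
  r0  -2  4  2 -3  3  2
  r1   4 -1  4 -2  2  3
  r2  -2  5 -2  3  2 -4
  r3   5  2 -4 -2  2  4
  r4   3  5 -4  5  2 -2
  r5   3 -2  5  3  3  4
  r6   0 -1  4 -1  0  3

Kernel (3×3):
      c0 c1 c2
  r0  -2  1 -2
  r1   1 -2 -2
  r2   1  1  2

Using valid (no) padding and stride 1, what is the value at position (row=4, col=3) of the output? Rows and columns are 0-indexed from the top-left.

-10

The receptive field on the input at this output position is [5 2 -2 / 3 3 4 / -1 0 3]. Elementwise product with the kernel and sum: 5·-2 + 2·1 + -2·-2 + 3·1 + 3·-2 + 4·-2 + -1·1 + 0·1 + 3·2.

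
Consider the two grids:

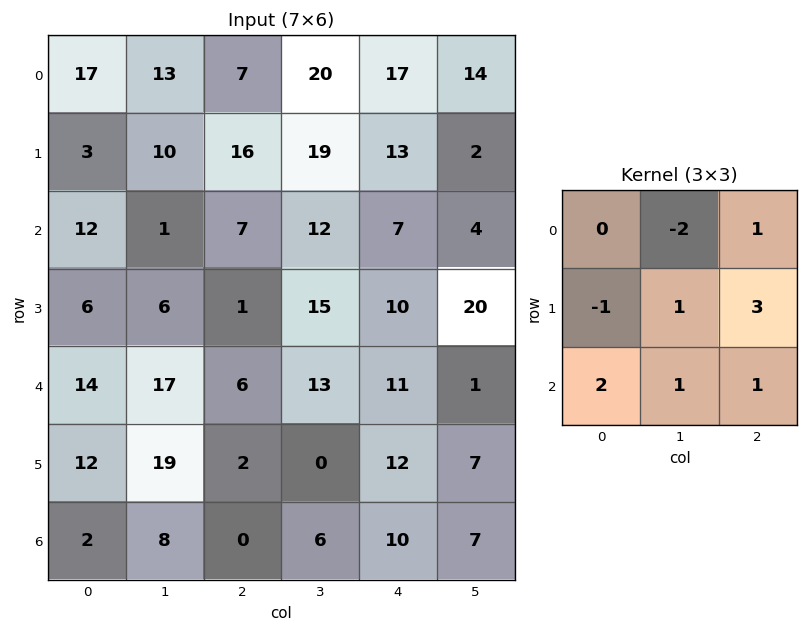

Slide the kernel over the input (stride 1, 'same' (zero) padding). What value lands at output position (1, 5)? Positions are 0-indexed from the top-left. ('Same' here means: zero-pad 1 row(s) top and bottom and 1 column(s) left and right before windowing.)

The receptive field on the zero-padded input at this output position is [17 14 0 / 13 2 0 / 7 4 0]. Elementwise product with the kernel and sum: 14·-2 + 0·1 + 13·-1 + 2·1 + 0·3 + 7·2 + 4·1 + 0·1.

-21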